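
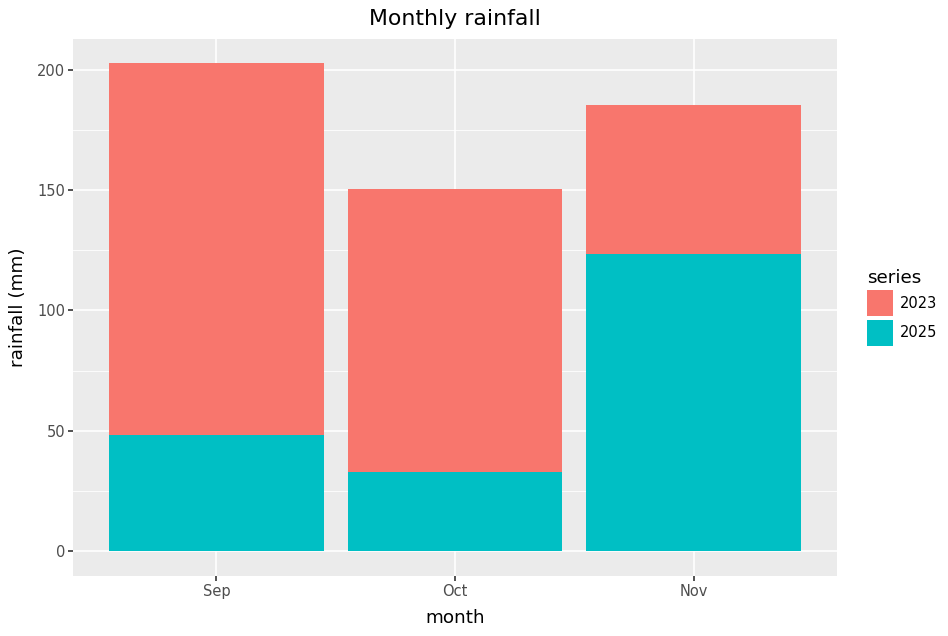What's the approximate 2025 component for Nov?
≈ 120

2025 top ≈ 120, bottom ≈ 0; segment ≈ 120.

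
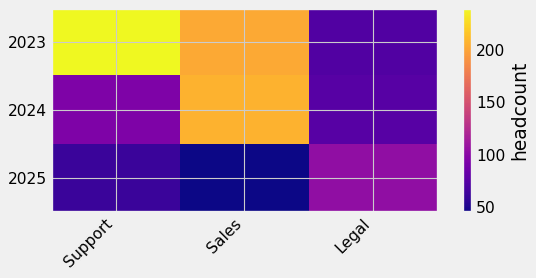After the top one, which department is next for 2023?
Sales

Top 3 for 2023: Support ≈ 240, Sales ≈ 200, Legal ≈ 80.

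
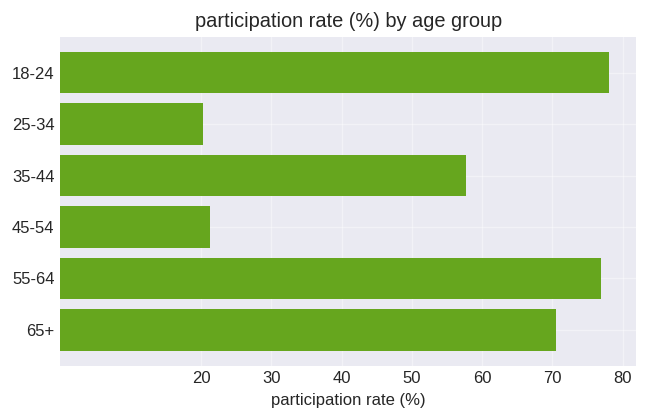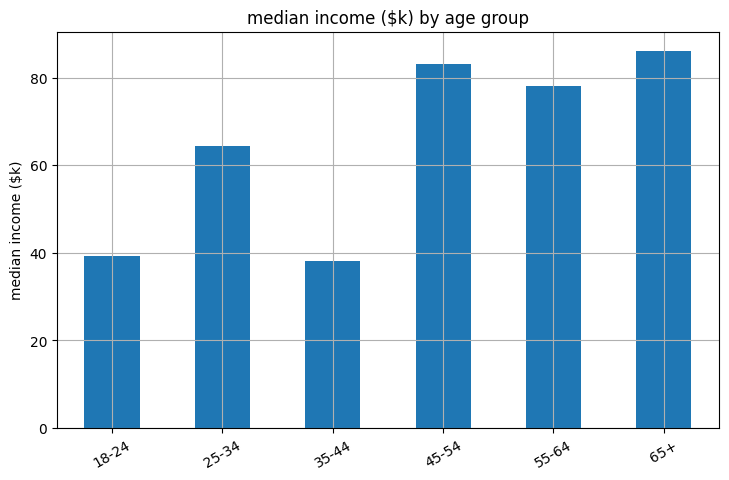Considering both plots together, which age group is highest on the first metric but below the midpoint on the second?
Chart 2 median median income ($k) ≈ 70; below-median age groups: 18-24, 25-34, 35-44. Among those, 18-24 has the highest participation rate (%) (≈ 80).

18-24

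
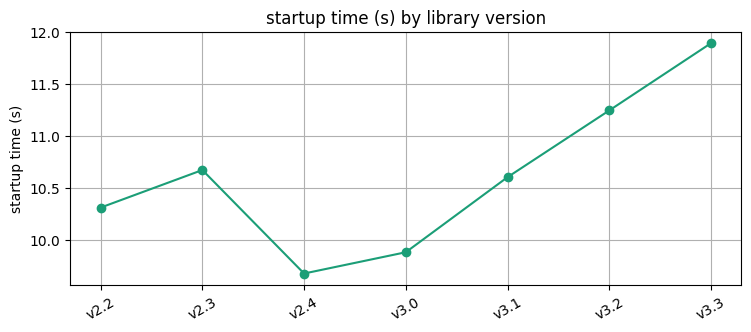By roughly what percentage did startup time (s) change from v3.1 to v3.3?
v3.1 ≈ 10.6, v3.3 ≈ 11.8; (11.8 − 10.6) / 10.6 ≈ +11.3%.

≈ +11.3%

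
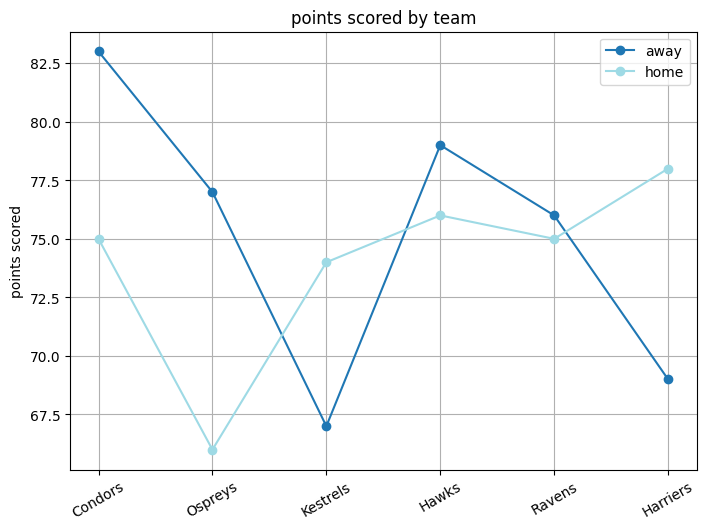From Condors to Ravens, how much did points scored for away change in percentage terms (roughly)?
Condors ≈ 84, Ravens ≈ 76; (76 − 84) / 84 ≈ -9.5%.

≈ -9.5%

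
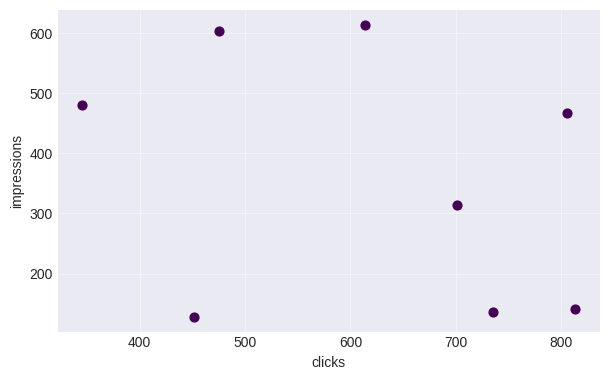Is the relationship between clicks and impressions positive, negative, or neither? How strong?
negative, weak

Points are negatively correlated; weak (|r| ≈ 0.3).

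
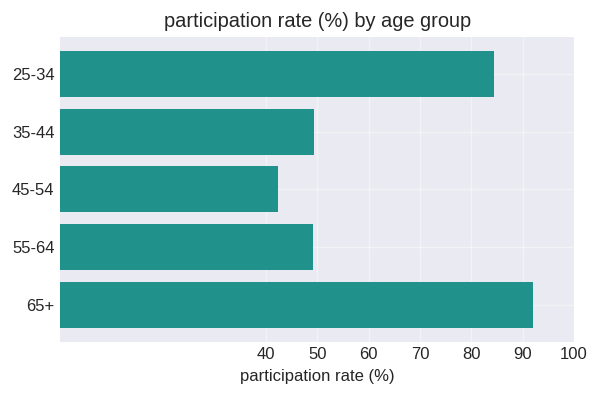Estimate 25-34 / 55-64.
≈ 1.6×

25-34 ≈ 80, 55-64 ≈ 50; 80/50 ≈ 1.6.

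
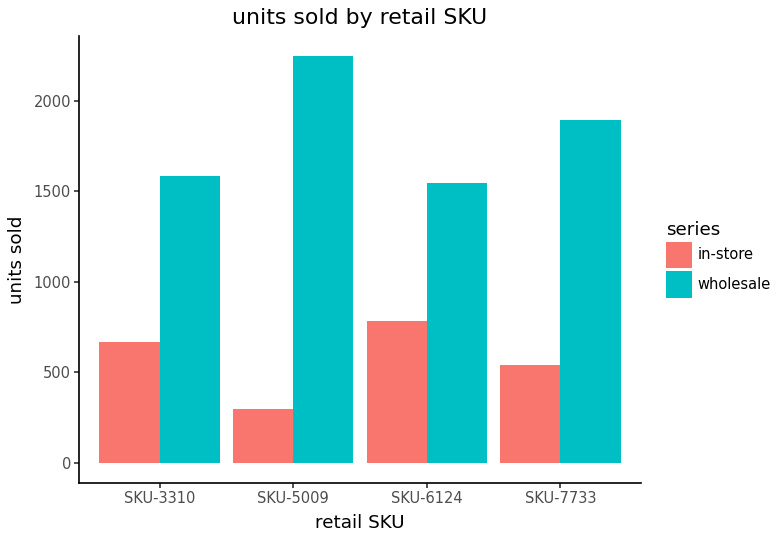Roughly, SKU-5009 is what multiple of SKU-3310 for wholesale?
SKU-5009 ≈ 2200, SKU-3310 ≈ 1600; 2200/1600 ≈ 1.38.

≈ 1.38×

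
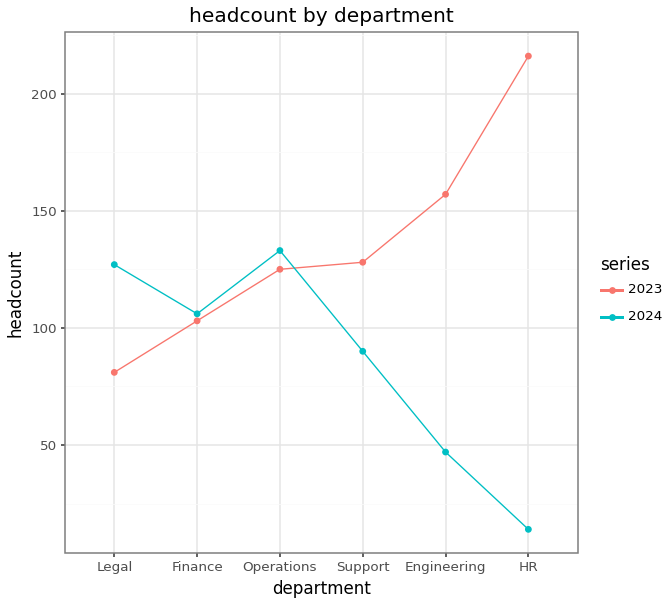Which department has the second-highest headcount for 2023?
Top 3 for 2023: HR ≈ 220, Engineering ≈ 160, Support ≈ 120.

Engineering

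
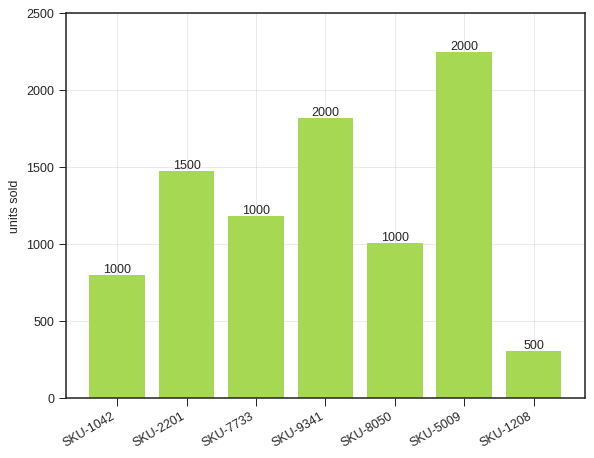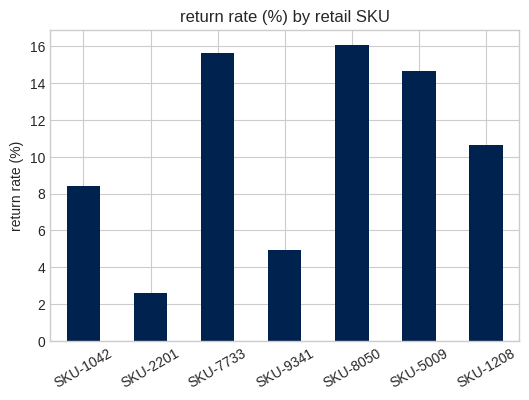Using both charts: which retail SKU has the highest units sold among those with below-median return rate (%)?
SKU-9341

Chart 2 median return rate (%) ≈ 10; below-median retail SKUs: SKU-1042, SKU-2201, SKU-9341. Among those, SKU-9341 has the highest units sold (≈ 2000).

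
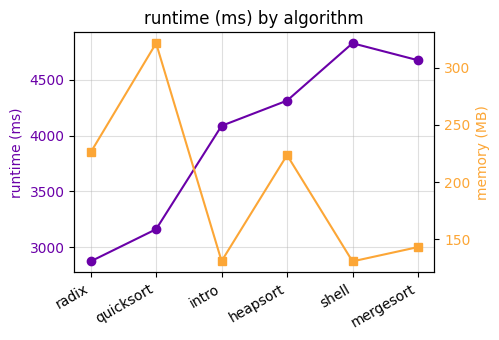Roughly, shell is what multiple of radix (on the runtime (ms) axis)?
≈ 1.71×

shell ≈ 4800, radix ≈ 2800; 4800/2800 ≈ 1.71.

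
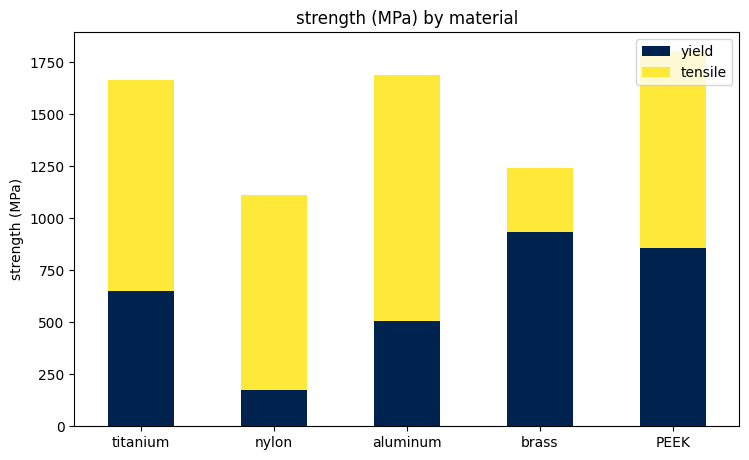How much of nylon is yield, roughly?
≈ 200

yield top ≈ 200, bottom ≈ 0; segment ≈ 200.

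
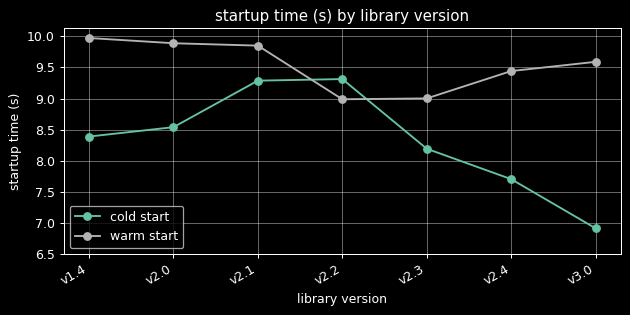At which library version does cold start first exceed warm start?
v2.2

v2.1: cold start ≈ 9.5 vs warm start ≈ 10.0 (not yet); v2.2: cold start ≈ 9.5 vs warm start ≈ 9.0 (first crossover).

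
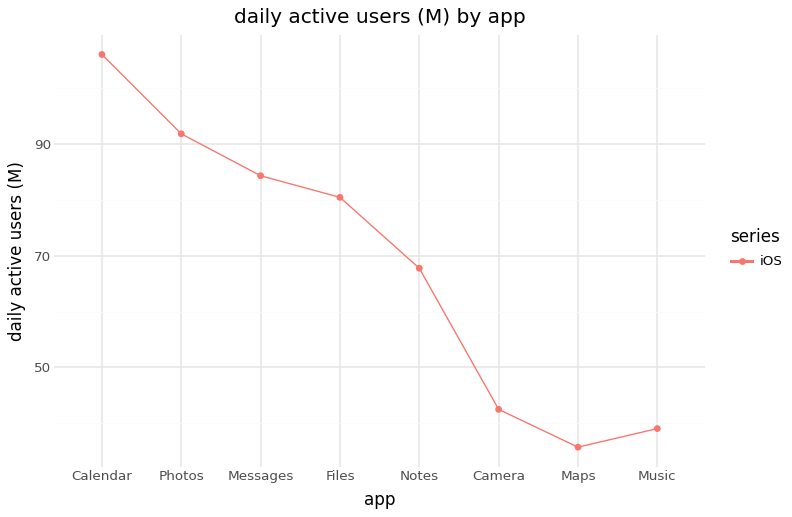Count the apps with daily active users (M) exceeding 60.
5

Above 60: Calendar, Photos, Messages, Files, Notes.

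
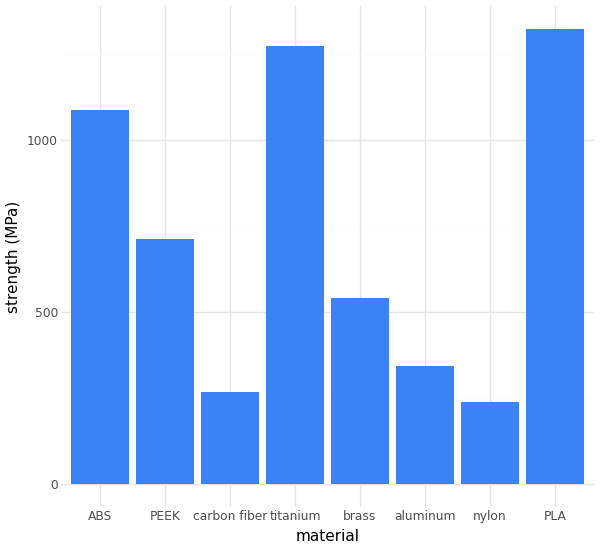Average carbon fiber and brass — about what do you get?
(200 + 600) / 2 ≈ 400.

≈ 400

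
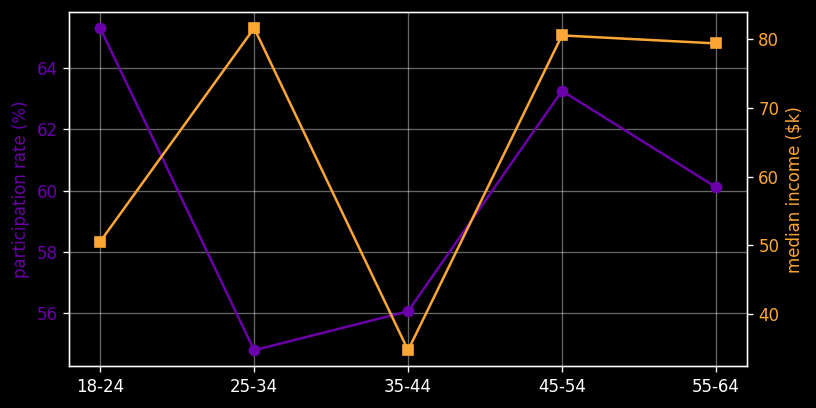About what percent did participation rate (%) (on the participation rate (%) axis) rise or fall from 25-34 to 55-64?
25-34 ≈ 55, 55-64 ≈ 60; (60 − 55) / 55 ≈ +9.1%.

≈ +9.1%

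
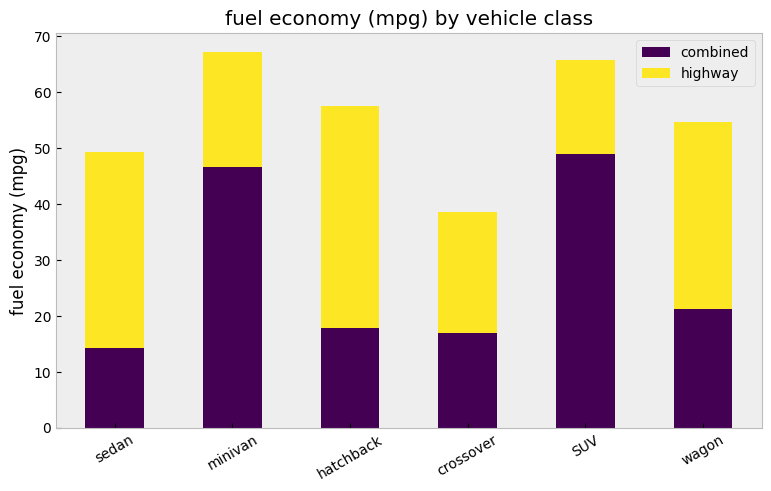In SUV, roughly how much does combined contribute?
≈ 50

combined top ≈ 50, bottom ≈ 0; segment ≈ 50.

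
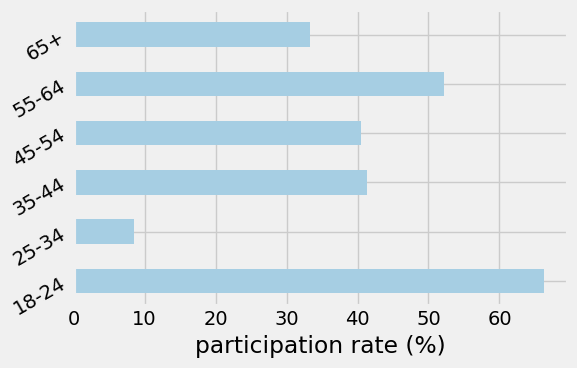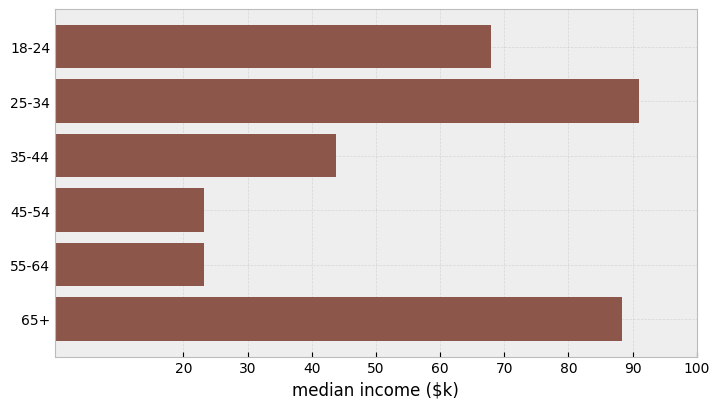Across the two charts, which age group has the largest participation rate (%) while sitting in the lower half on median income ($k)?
55-64

Chart 2 median median income ($k) ≈ 60; below-median age groups: 35-44, 45-54, 55-64. Among those, 55-64 has the highest participation rate (%) (≈ 50).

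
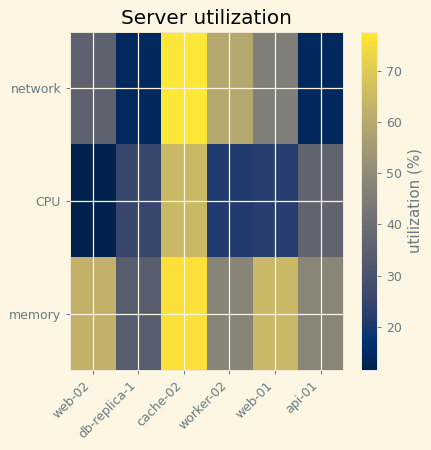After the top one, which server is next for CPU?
api-01

Top 3 for CPU: cache-02 ≈ 60, api-01 ≈ 40, db-replica-1 ≈ 30.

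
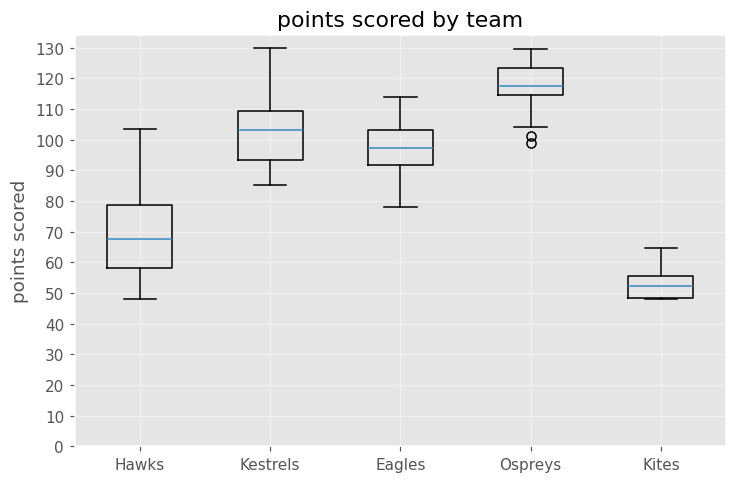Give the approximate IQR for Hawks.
≈ 20

Q3 ≈ 80, Q1 ≈ 60; IQR ≈ 20.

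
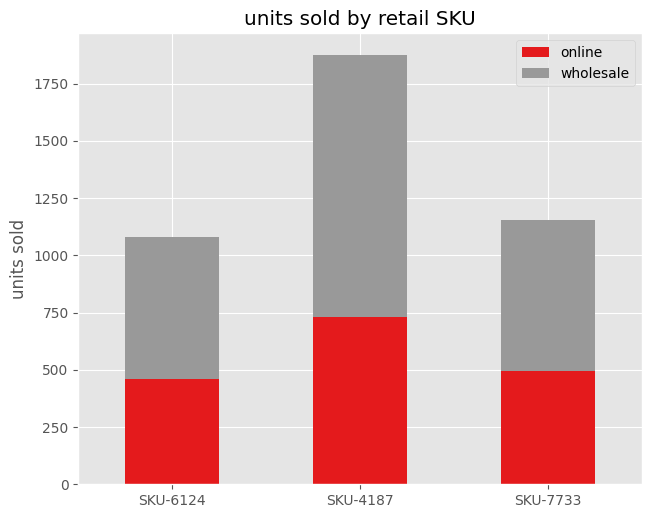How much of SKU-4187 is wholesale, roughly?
wholesale top ≈ 1800, bottom ≈ 800; segment ≈ 1000.

≈ 1000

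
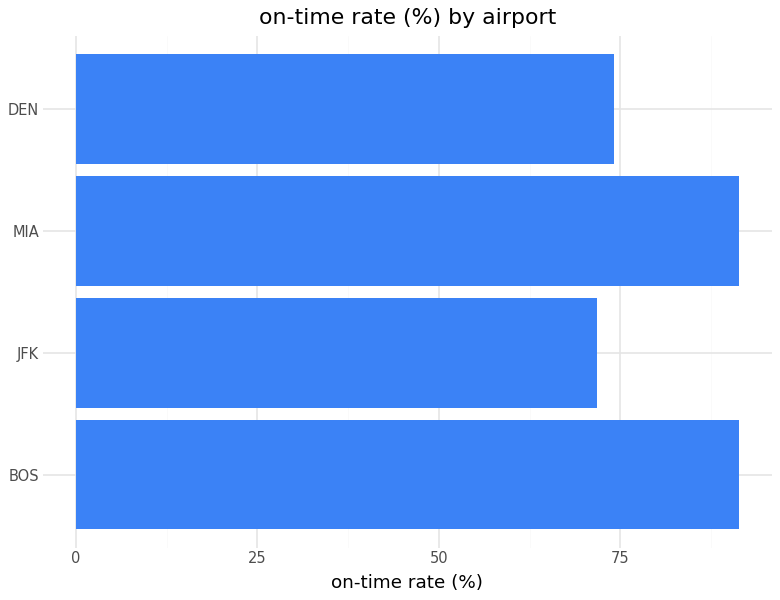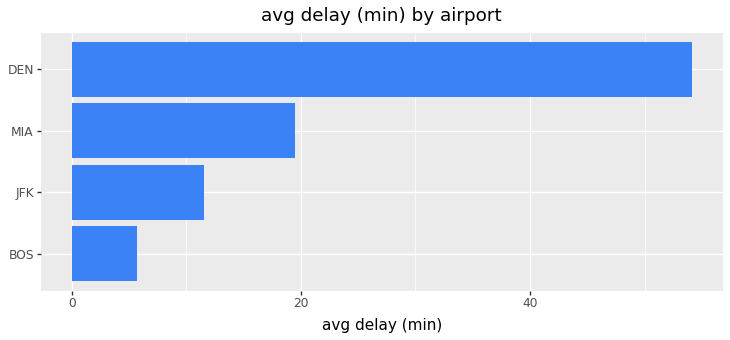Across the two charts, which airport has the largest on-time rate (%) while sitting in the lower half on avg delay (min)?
Chart 2 median avg delay (min) ≈ 15; below-median airports: BOS, JFK. Among those, BOS has the highest on-time rate (%) (≈ 90).

BOS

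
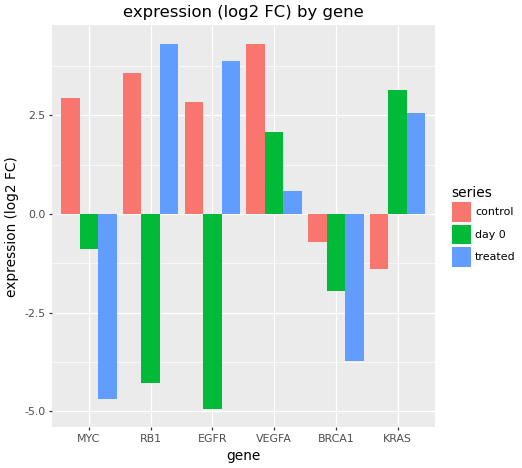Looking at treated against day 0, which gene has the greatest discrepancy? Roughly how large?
EGFR: treated ≈ 4, day 0 ≈ -5 → gap ≈ 9. Next-largest (RB1) is only ≈ 8.

EGFR, ≈ 9 log2 FC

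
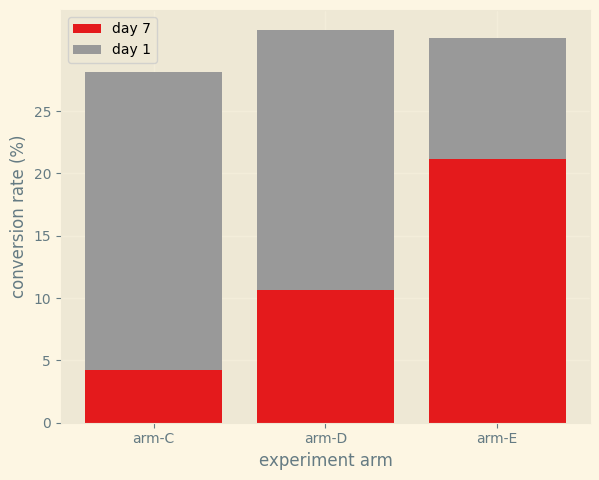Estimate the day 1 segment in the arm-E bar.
≈ 10

day 1 top ≈ 30, bottom ≈ 20; segment ≈ 10.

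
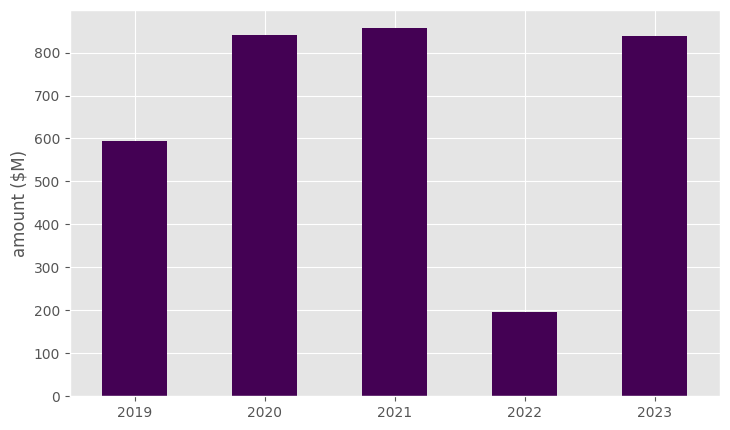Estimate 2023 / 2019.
2023 ≈ 800, 2019 ≈ 600; 800/600 ≈ 1.33.

≈ 1.33×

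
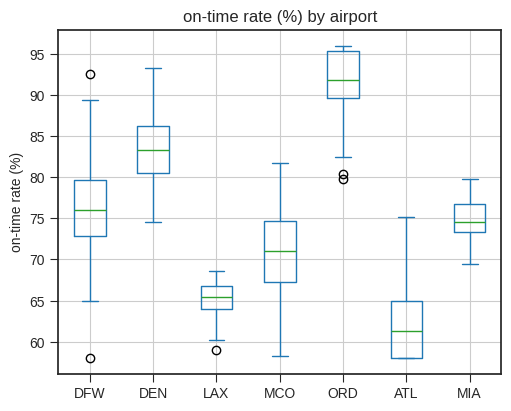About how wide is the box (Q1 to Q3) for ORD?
≈ 5

Q3 ≈ 95, Q1 ≈ 90; IQR ≈ 5.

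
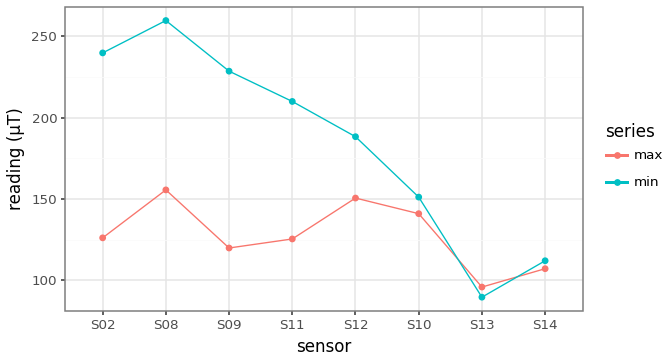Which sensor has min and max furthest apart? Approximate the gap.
S02: min ≈ 240, max ≈ 120 → gap ≈ 120. Next-largest (S09) is only ≈ 100.

S02, ≈ 120 µT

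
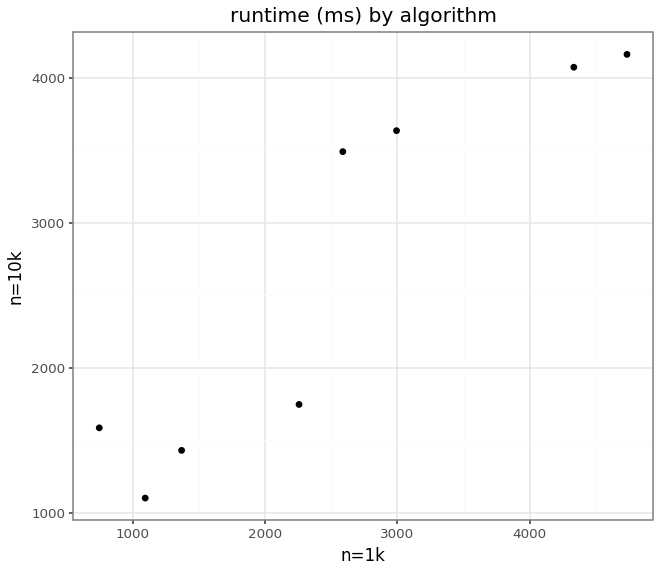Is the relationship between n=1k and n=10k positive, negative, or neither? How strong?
positive, strong

Points are positively correlated; strong (|r| ≈ 0.9).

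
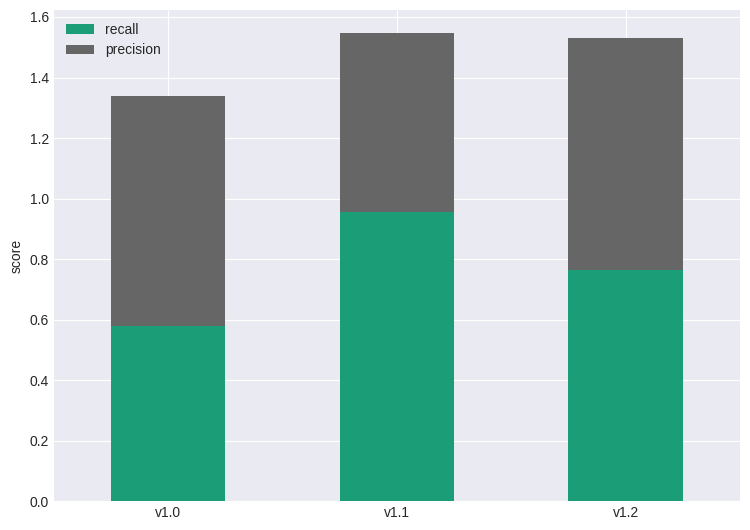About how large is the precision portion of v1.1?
precision top ≈ 1.6, bottom ≈ 1.0; segment ≈ 0.6.

≈ 0.6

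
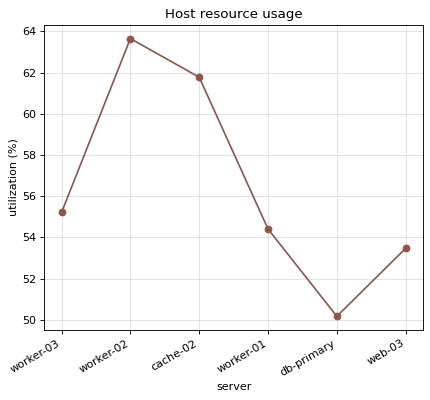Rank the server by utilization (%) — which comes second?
Top 3: worker-02 ≈ 64, cache-02 ≈ 62, worker-03 ≈ 56.

cache-02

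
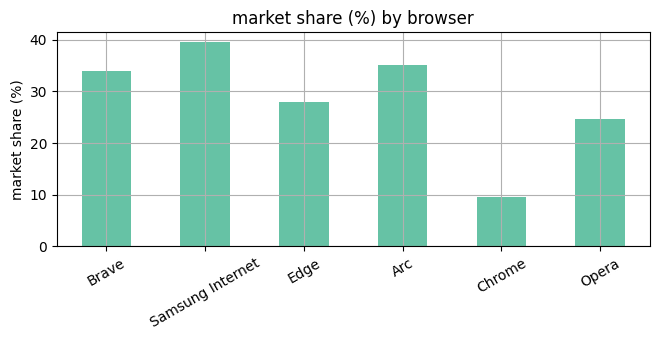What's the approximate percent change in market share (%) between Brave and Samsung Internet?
≈ +14.3%

Brave ≈ 35, Samsung Internet ≈ 40; (40 − 35) / 35 ≈ +14.3%.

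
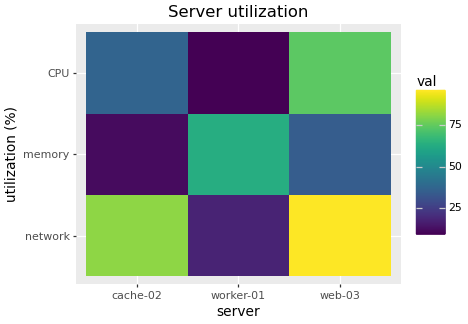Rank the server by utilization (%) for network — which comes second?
Top 3 for network: web-03 ≈ 100, cache-02 ≈ 80, worker-01 ≈ 20.

cache-02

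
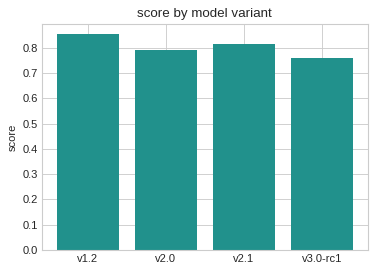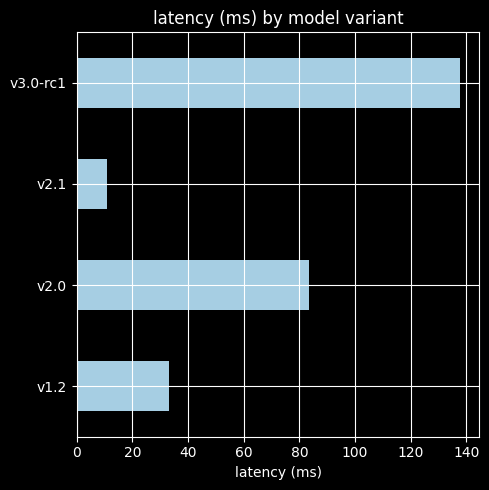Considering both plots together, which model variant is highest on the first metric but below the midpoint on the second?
v1.2

Chart 2 median latency (ms) ≈ 60; below-median model variants: v1.2, v2.1. Among those, v1.2 has the highest score (≈ 0.9).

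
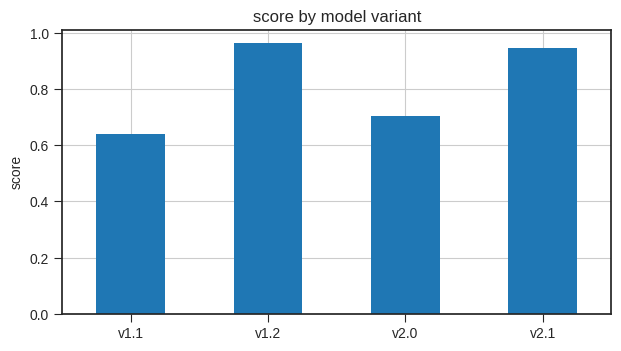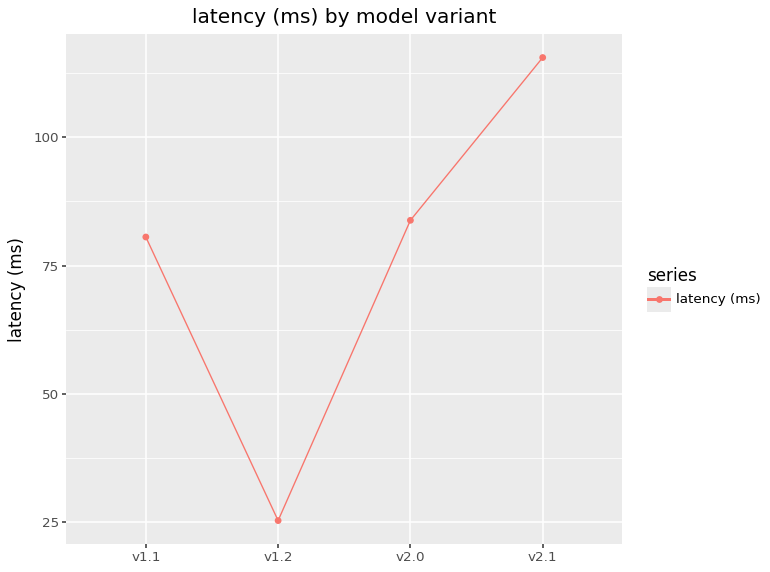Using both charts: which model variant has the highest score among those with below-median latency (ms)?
Chart 2 median latency (ms) ≈ 80; below-median model variants: v1.1, v1.2. Among those, v1.2 has the highest score (≈ 1).

v1.2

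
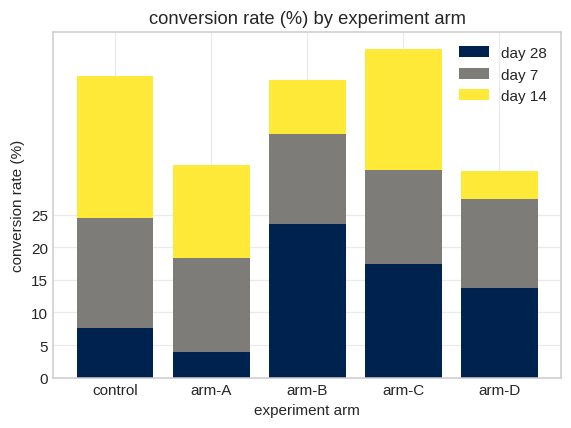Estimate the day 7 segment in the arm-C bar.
≈ 15

day 7 top ≈ 30, bottom ≈ 15; segment ≈ 15.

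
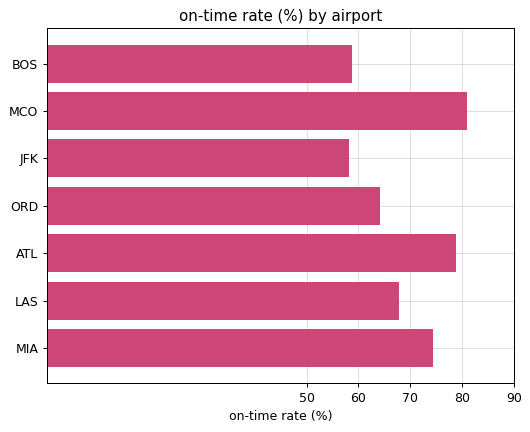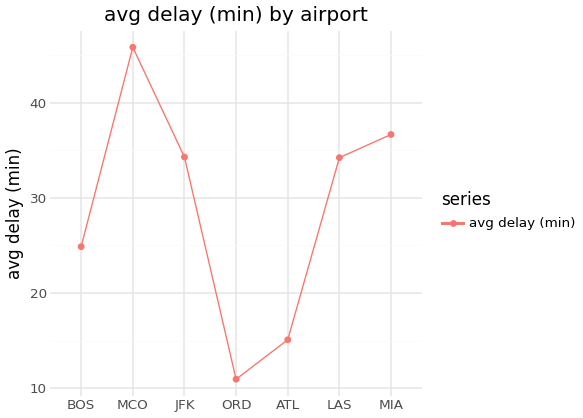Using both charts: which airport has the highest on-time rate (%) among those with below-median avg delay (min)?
Chart 2 median avg delay (min) ≈ 35; below-median airports: BOS, ORD, ATL. Among those, ATL has the highest on-time rate (%) (≈ 80).

ATL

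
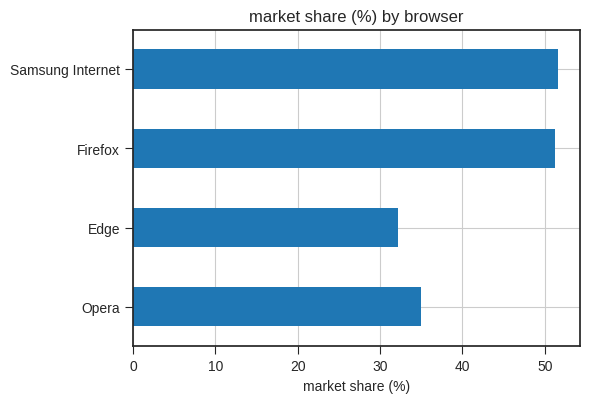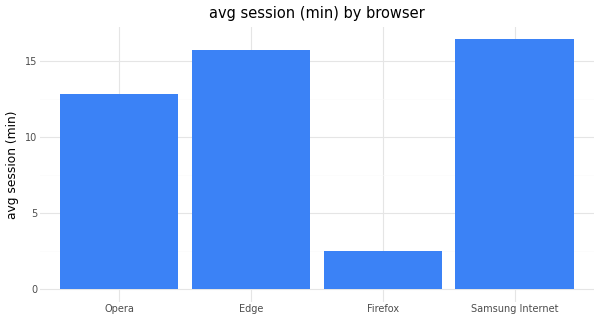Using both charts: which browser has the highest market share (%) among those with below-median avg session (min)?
Firefox

Chart 2 median avg session (min) ≈ 14; below-median browsers: Opera, Firefox. Among those, Firefox has the highest market share (%) (≈ 50).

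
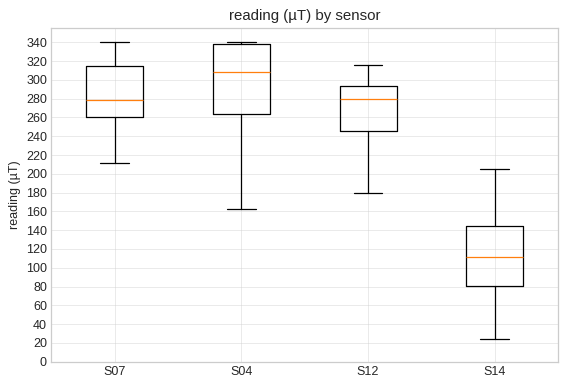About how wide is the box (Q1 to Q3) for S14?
≈ 60

Q3 ≈ 140, Q1 ≈ 80; IQR ≈ 60.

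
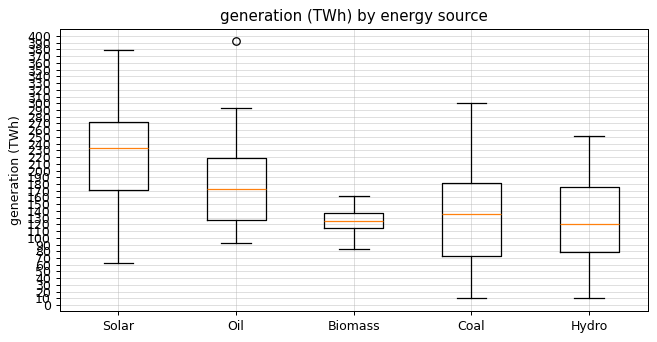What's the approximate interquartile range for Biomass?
Q3 ≈ 140, Q1 ≈ 120; IQR ≈ 20.

≈ 20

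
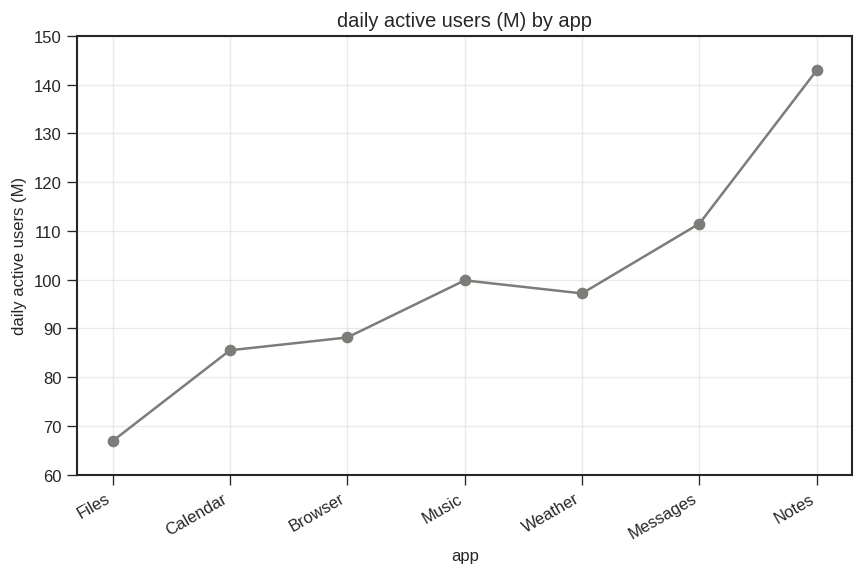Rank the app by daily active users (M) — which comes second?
Top 3: Notes ≈ 140, Messages ≈ 110, Music ≈ 100.

Messages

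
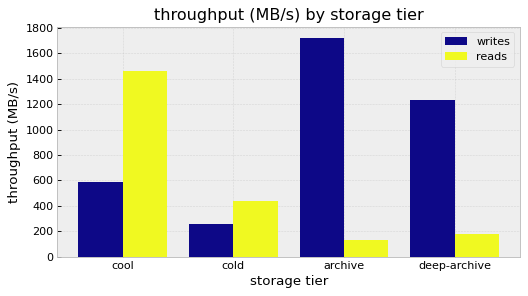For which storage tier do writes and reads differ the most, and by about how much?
archive: writes ≈ 1800, reads ≈ 200 → gap ≈ 1600. Next-largest (deep-archive) is only ≈ 1000.

archive, ≈ 1600 MB/s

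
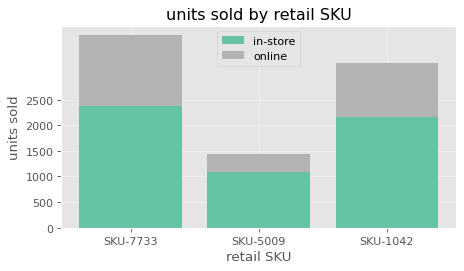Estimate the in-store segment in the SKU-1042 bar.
≈ 2000

in-store top ≈ 2000, bottom ≈ 0; segment ≈ 2000.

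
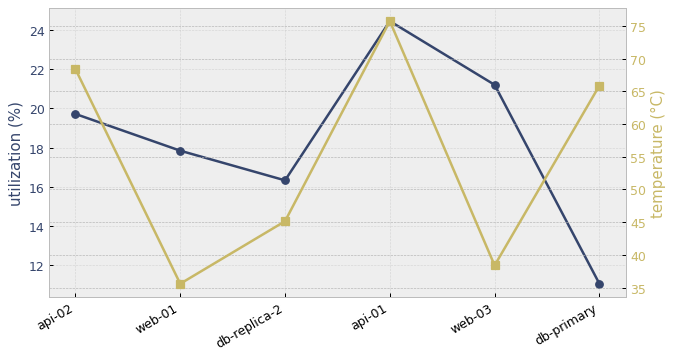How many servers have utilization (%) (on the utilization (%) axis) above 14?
Above 14: api-02, web-01, db-replica-2, api-01, web-03.

5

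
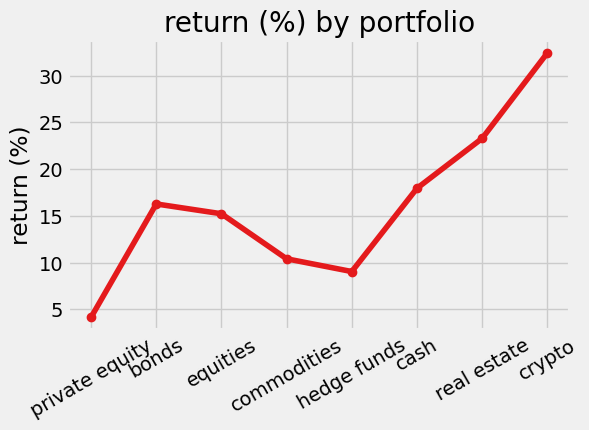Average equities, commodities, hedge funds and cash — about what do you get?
(15 + 10 + 10 + 20) / 4 ≈ 14.

≈ 14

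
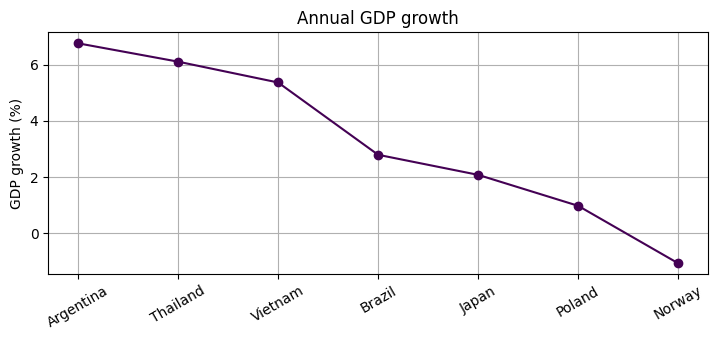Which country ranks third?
Vietnam

Top 4: Argentina ≈ 7, Thailand ≈ 6, Vietnam ≈ 5, Brazil ≈ 3.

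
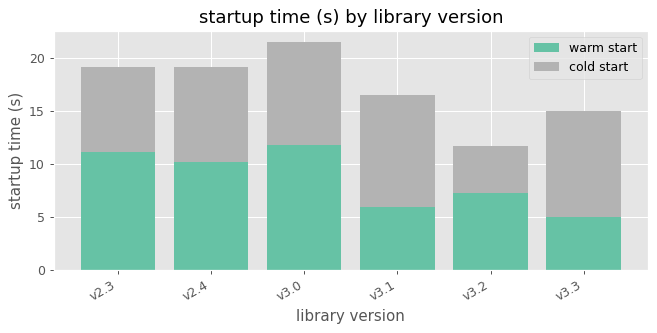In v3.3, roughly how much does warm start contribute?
warm start top ≈ 4, bottom ≈ 0; segment ≈ 4.

≈ 4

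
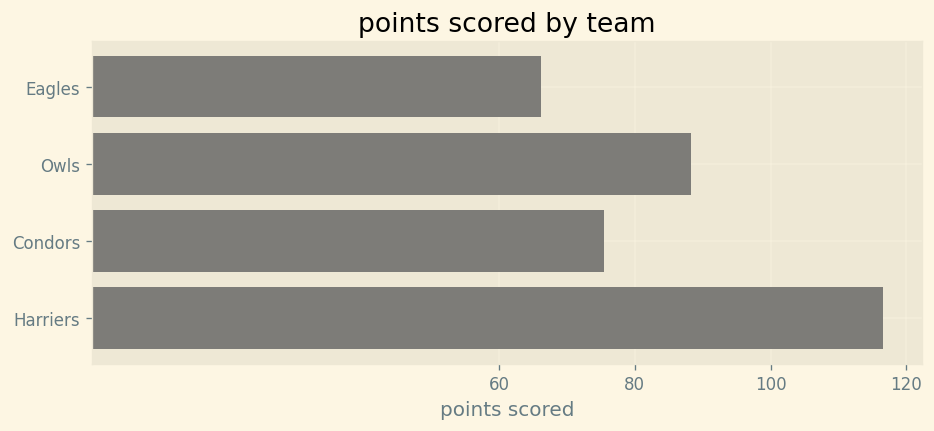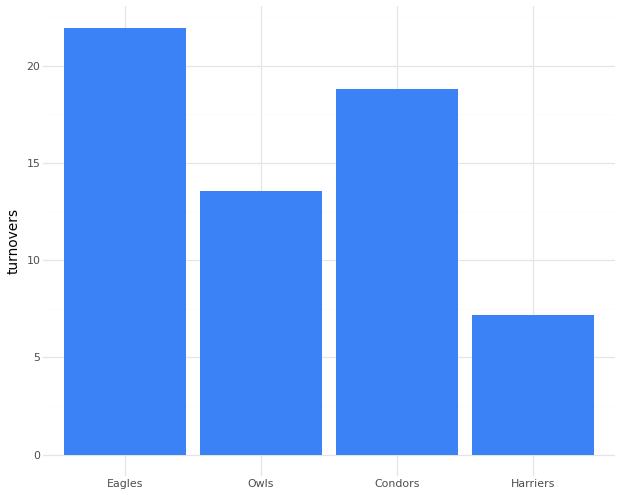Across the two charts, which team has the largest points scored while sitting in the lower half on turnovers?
Harriers

Chart 2 median turnovers ≈ 15; below-median teams: Owls, Harriers. Among those, Harriers has the highest points scored (≈ 120).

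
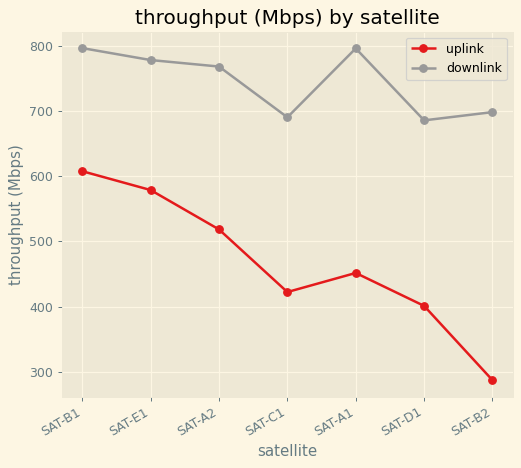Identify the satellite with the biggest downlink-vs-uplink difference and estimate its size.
SAT-B2: downlink ≈ 700, uplink ≈ 300 → gap ≈ 400. Next-largest (SAT-A1) is only ≈ 350.

SAT-B2, ≈ 400 Mbps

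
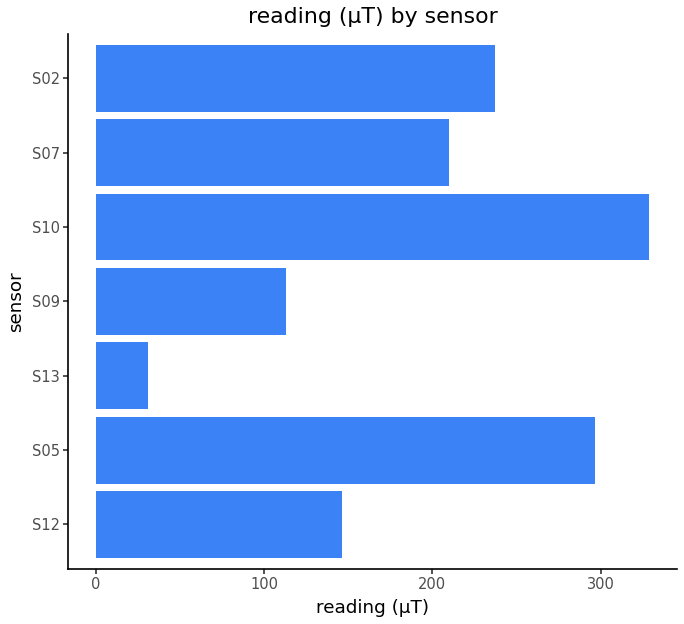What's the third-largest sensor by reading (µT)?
Top 4: S10 ≈ 350, S05 ≈ 300, S02 ≈ 250, S07 ≈ 200.

S02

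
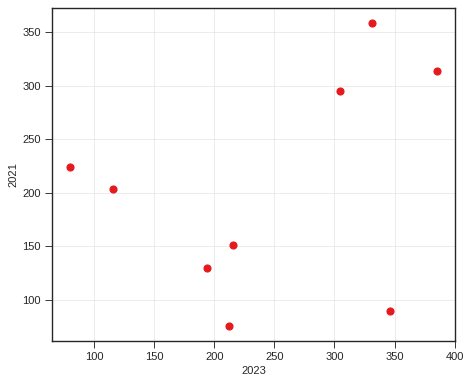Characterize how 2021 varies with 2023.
positive, weak

Points are positively correlated; weak (|r| ≈ 0.3).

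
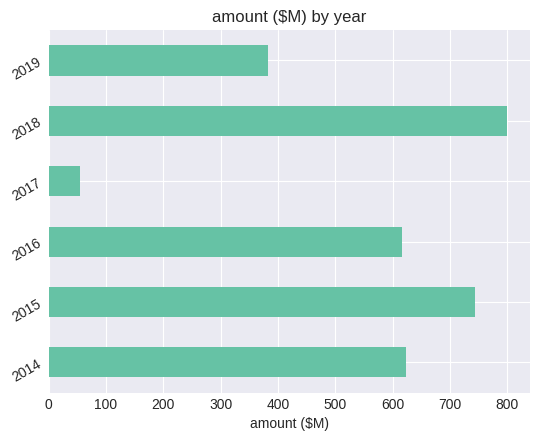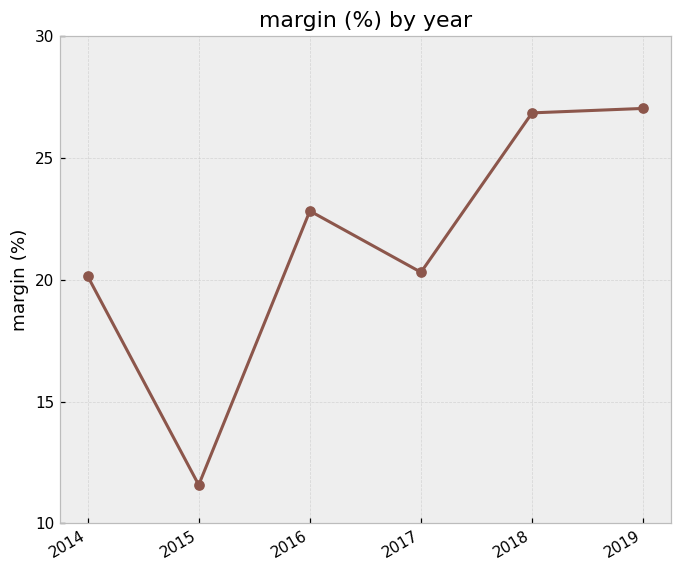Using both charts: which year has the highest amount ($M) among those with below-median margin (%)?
2015

Chart 2 median margin (%) ≈ 20; below-median years: 2014, 2015, 2017. Among those, 2015 has the highest amount ($M) (≈ 700).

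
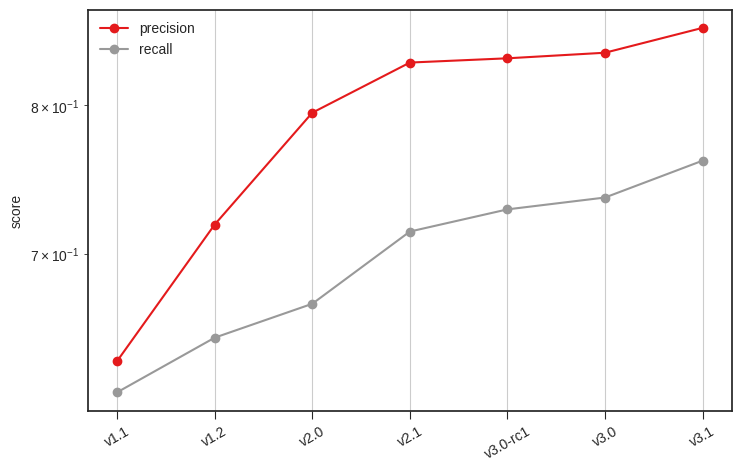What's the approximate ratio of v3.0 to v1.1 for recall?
v3.0 ≈ 0.74, v1.1 ≈ 0.62; 0.74/0.62 ≈ 1.19.

≈ 1.19×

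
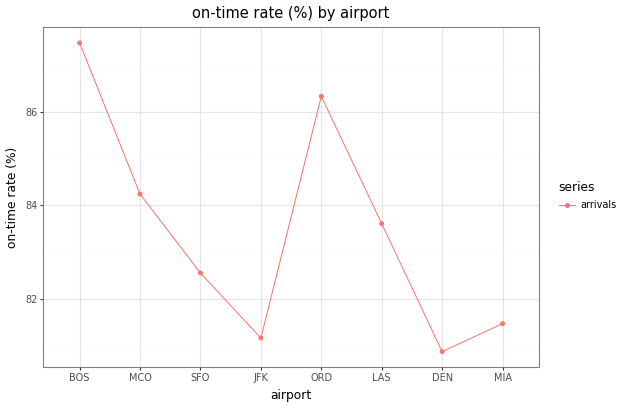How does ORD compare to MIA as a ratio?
ORD ≈ 86, MIA ≈ 81; 86/81 ≈ 1.06.

≈ 1.06×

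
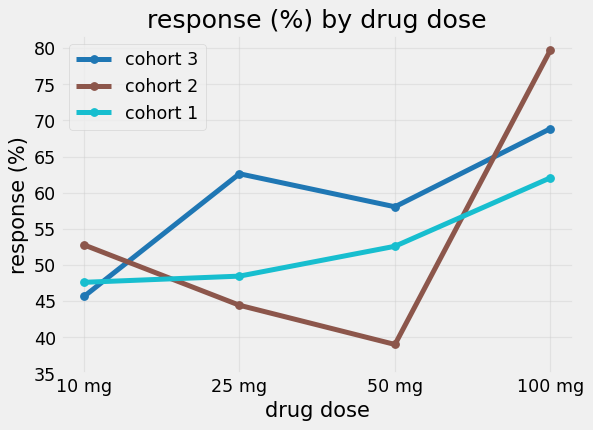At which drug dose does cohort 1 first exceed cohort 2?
25 mg

10 mg: cohort 1 ≈ 50 vs cohort 2 ≈ 55 (not yet); 25 mg: cohort 1 ≈ 50 vs cohort 2 ≈ 45 (first crossover).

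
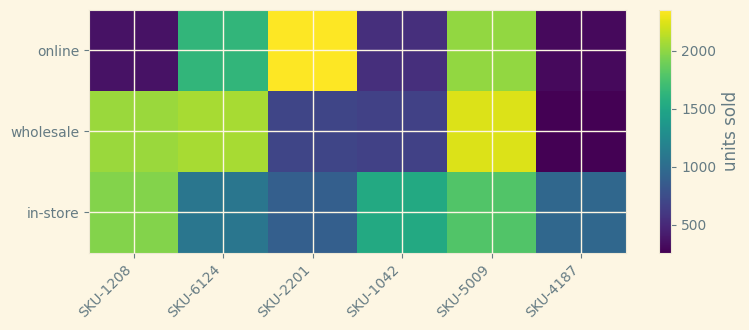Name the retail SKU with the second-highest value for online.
Top 3 for online: SKU-2201 ≈ 2400, SKU-5009 ≈ 2000, SKU-6124 ≈ 1600.

SKU-5009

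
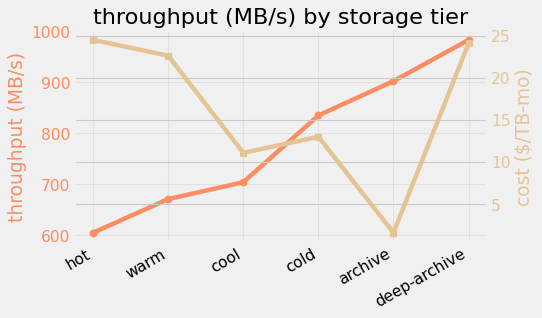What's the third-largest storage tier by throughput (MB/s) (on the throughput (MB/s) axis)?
cold

Top 4 (on the throughput (MB/s) axis): deep-archive ≈ 1000, archive ≈ 900, cold ≈ 850, cool ≈ 700.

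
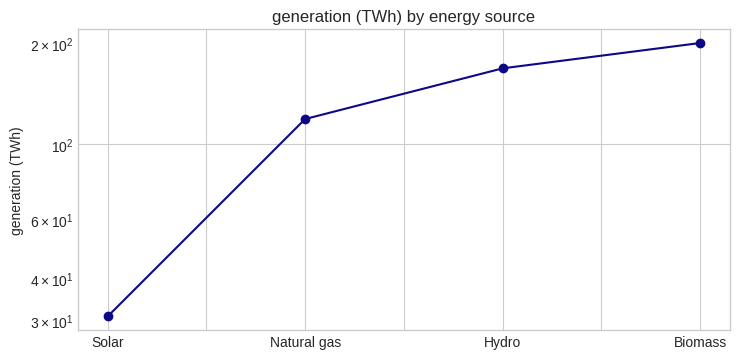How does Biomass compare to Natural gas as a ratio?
≈ 1.67×

Biomass ≈ 200, Natural gas ≈ 120; 200/120 ≈ 1.67.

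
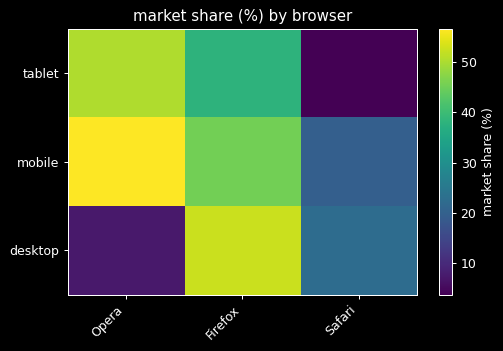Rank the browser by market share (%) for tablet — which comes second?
Top 3 for tablet: Opera ≈ 50, Firefox ≈ 40, Safari ≈ 5.

Firefox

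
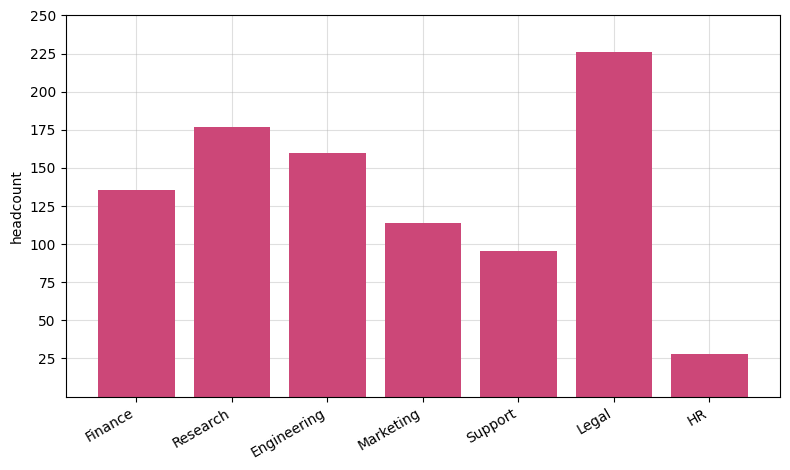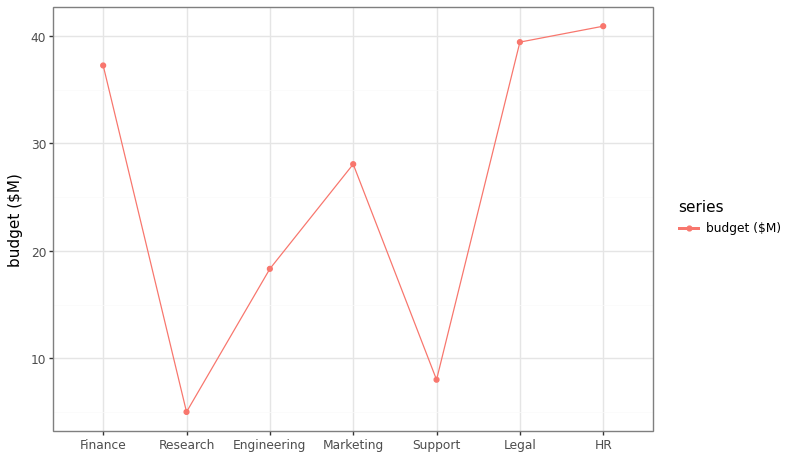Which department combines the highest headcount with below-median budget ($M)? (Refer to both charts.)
Chart 2 median budget ($M) ≈ 30; below-median departments: Research, Engineering, Support. Among those, Research has the highest headcount (≈ 175).

Research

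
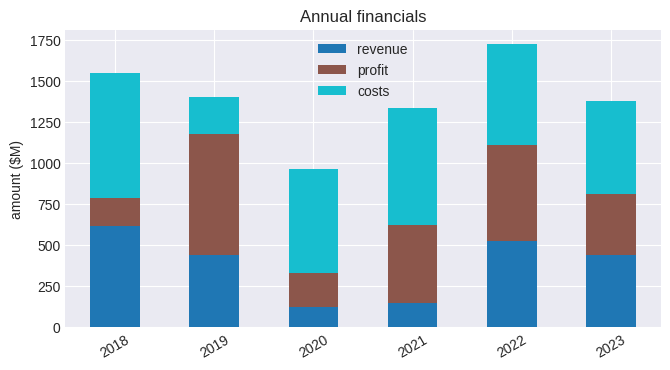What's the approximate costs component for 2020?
costs top ≈ 1000, bottom ≈ 400; segment ≈ 600.

≈ 600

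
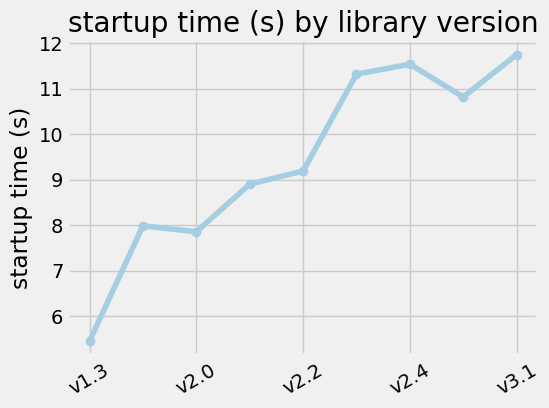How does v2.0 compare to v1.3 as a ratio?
≈ 1.6×

v2.0 ≈ 8, v1.3 ≈ 5; 8/5 ≈ 1.6.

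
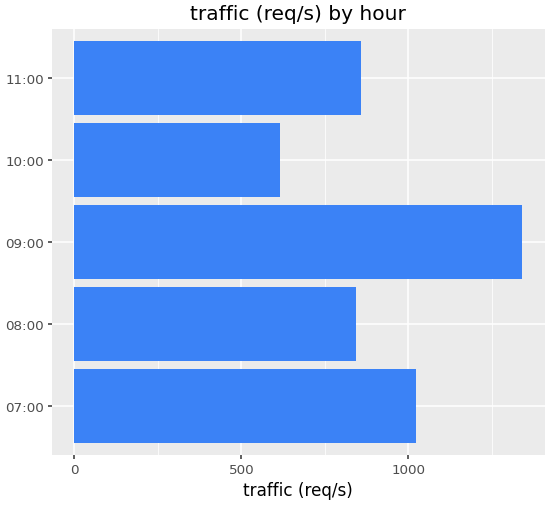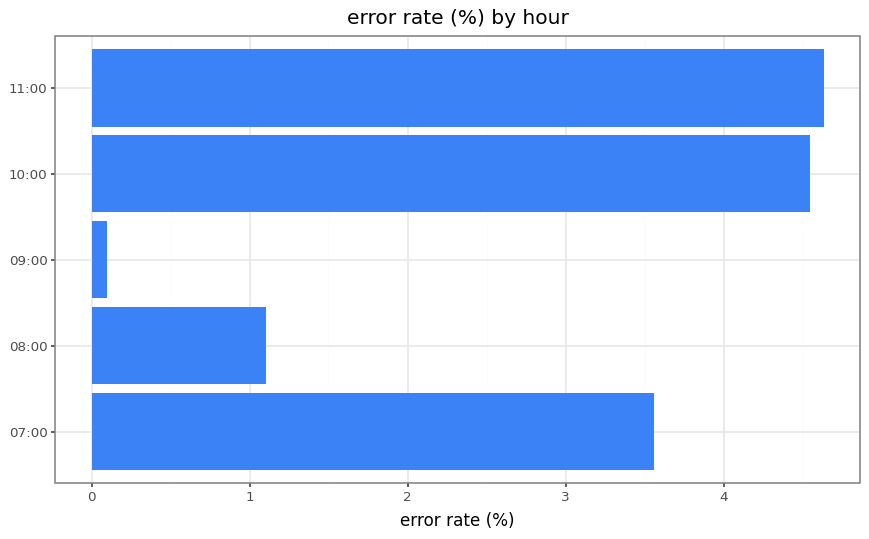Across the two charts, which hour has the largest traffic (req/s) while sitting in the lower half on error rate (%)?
Chart 2 median error rate (%) ≈ 3.5; below-median hours: 08:00, 09:00. Among those, 09:00 has the highest traffic (req/s) (≈ 1400).

09:00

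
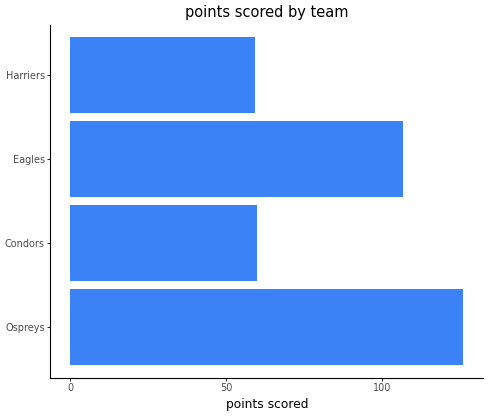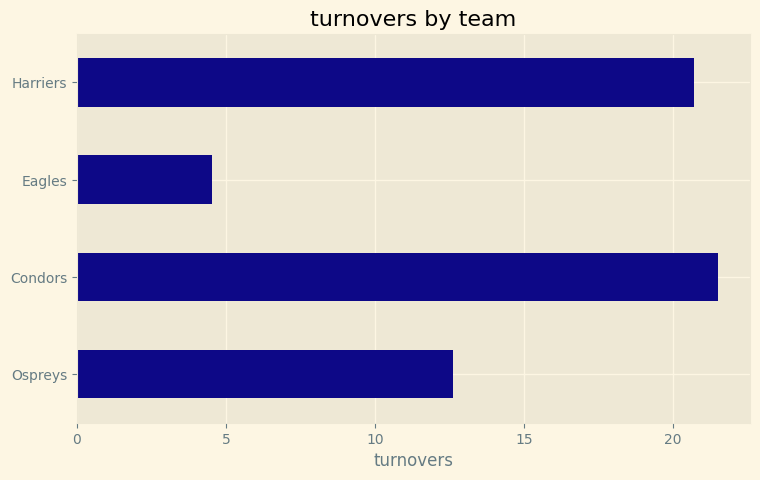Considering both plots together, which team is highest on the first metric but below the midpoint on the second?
Ospreys

Chart 2 median turnovers ≈ 16; below-median teams: Ospreys, Eagles. Among those, Ospreys has the highest points scored (≈ 120).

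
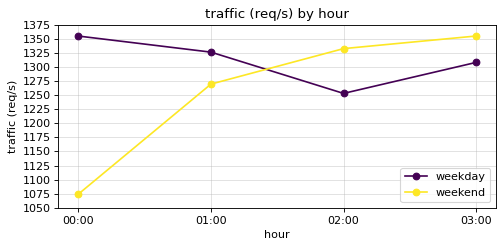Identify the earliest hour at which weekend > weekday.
01:00: weekend ≈ 1275 vs weekday ≈ 1325 (not yet); 02:00: weekend ≈ 1325 vs weekday ≈ 1250 (first crossover).

02:00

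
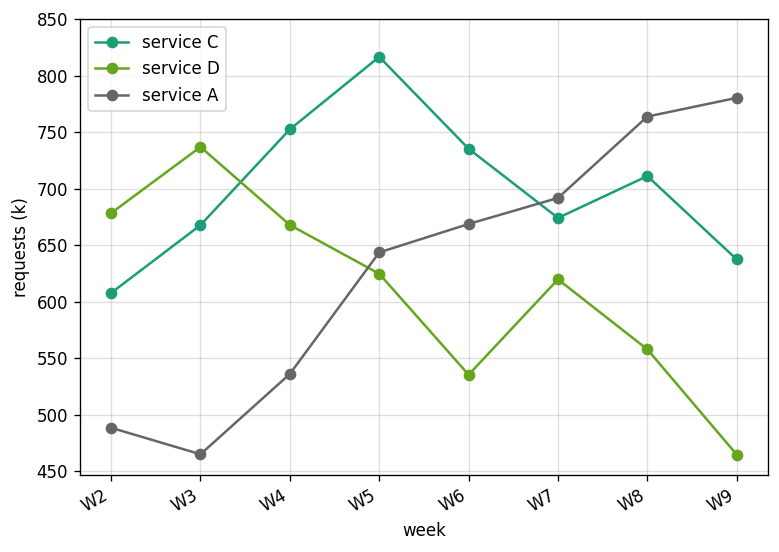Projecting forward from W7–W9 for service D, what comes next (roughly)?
Last three: 600, 550, 450 → slope ≈ -75/step → next ≈ 375.

≈ 375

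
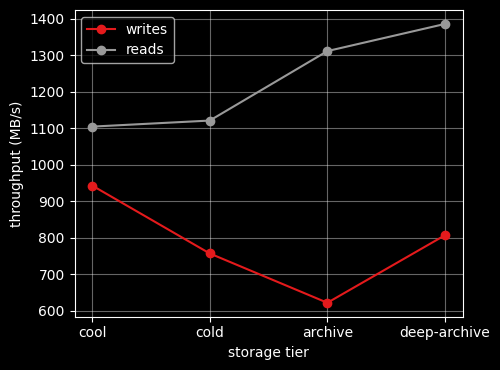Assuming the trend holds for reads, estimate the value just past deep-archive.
Last three: 1100, 1300, 1400 → slope ≈ 150/step → next ≈ 1550.

≈ 1550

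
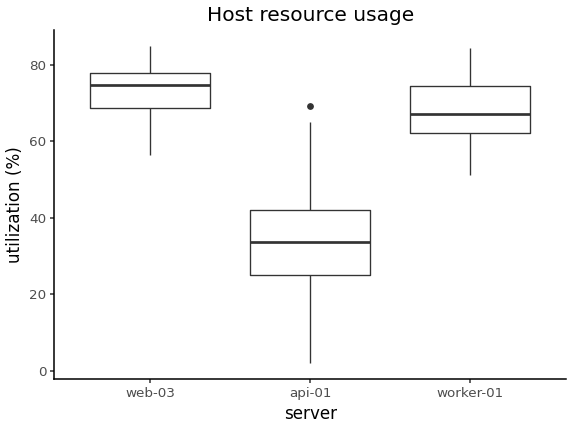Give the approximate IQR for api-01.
≈ 15

Q3 ≈ 40, Q1 ≈ 25; IQR ≈ 15.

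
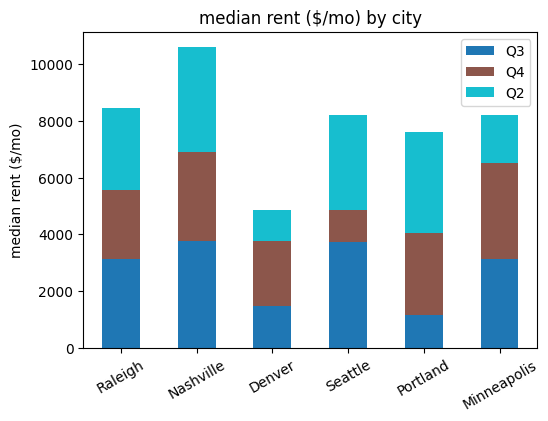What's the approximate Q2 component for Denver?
Q2 top ≈ 5000, bottom ≈ 4000; segment ≈ 1000.

≈ 1000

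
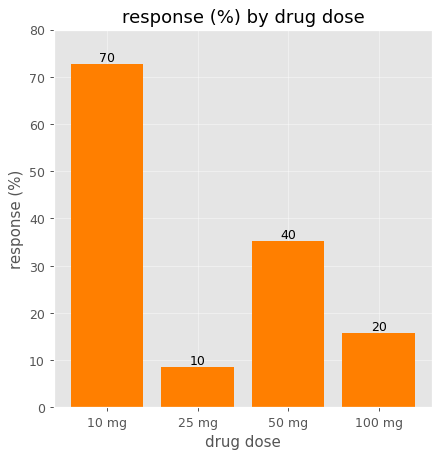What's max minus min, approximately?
Max 10 mg ≈ 70, min 25 mg ≈ 10; range ≈ 60.

≈ 60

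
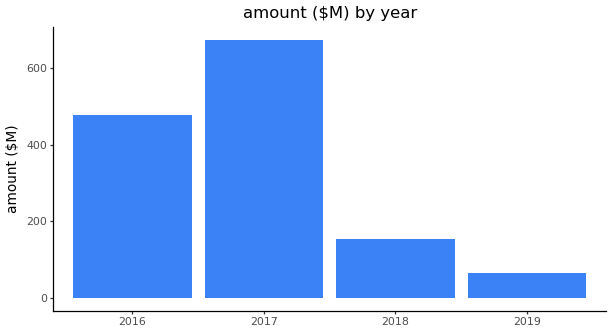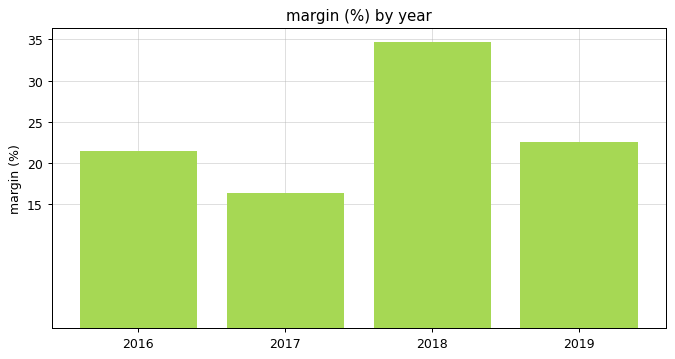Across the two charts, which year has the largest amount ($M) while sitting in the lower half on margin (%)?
2017

Chart 2 median margin (%) ≈ 20; below-median years: 2016, 2017. Among those, 2017 has the highest amount ($M) (≈ 700).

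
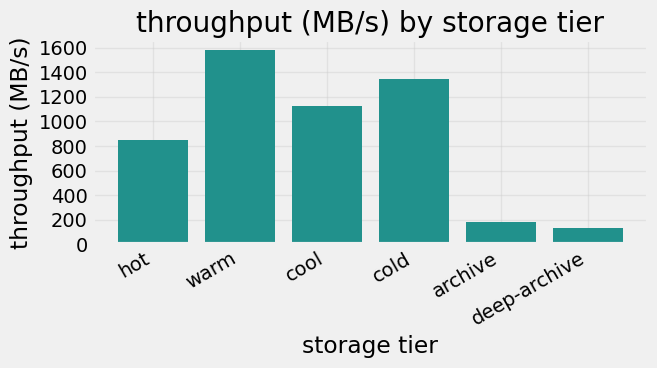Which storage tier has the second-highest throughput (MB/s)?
Top 3: warm ≈ 1600, cold ≈ 1400, cool ≈ 1200.

cold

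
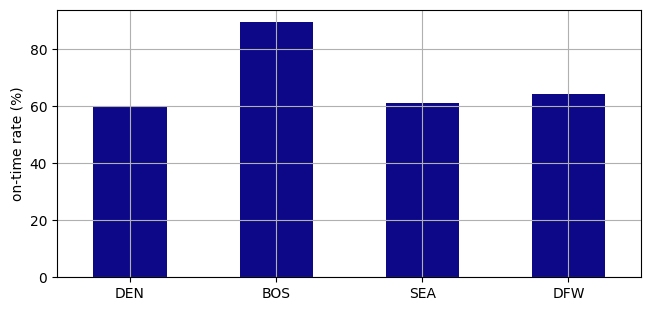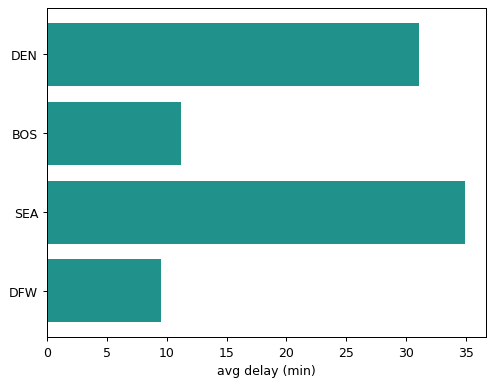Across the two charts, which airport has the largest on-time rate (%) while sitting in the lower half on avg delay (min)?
Chart 2 median avg delay (min) ≈ 20; below-median airports: BOS, DFW. Among those, BOS has the highest on-time rate (%) (≈ 90).

BOS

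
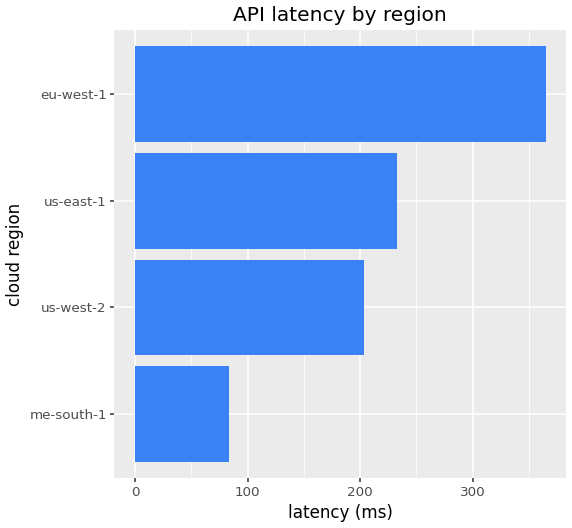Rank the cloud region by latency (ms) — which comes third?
Top 4: eu-west-1 ≈ 350, us-east-1 ≈ 250, us-west-2 ≈ 200, me-south-1 ≈ 100.

us-west-2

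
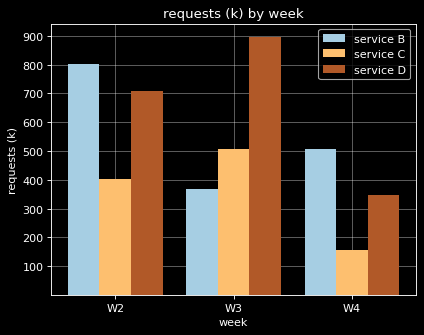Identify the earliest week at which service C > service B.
W3

W2: service C ≈ 400 vs service B ≈ 800 (not yet); W3: service C ≈ 500 vs service B ≈ 400 (first crossover).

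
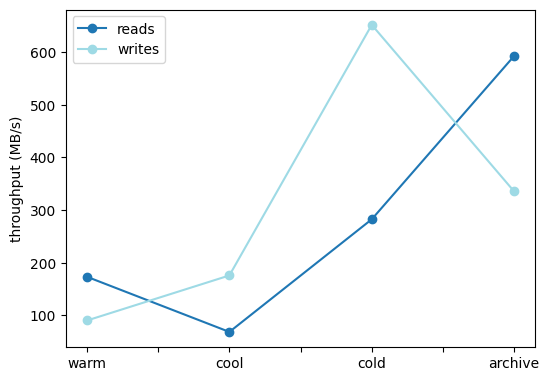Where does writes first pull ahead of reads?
warm: writes ≈ 100 vs reads ≈ 150 (not yet); cool: writes ≈ 200 vs reads ≈ 50 (first crossover).

cool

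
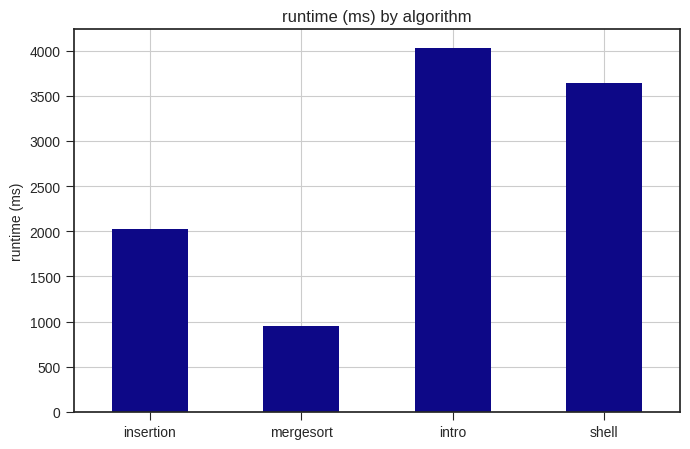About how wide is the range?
≈ 3000

Max intro ≈ 4000, min mergesort ≈ 1000; range ≈ 3000.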